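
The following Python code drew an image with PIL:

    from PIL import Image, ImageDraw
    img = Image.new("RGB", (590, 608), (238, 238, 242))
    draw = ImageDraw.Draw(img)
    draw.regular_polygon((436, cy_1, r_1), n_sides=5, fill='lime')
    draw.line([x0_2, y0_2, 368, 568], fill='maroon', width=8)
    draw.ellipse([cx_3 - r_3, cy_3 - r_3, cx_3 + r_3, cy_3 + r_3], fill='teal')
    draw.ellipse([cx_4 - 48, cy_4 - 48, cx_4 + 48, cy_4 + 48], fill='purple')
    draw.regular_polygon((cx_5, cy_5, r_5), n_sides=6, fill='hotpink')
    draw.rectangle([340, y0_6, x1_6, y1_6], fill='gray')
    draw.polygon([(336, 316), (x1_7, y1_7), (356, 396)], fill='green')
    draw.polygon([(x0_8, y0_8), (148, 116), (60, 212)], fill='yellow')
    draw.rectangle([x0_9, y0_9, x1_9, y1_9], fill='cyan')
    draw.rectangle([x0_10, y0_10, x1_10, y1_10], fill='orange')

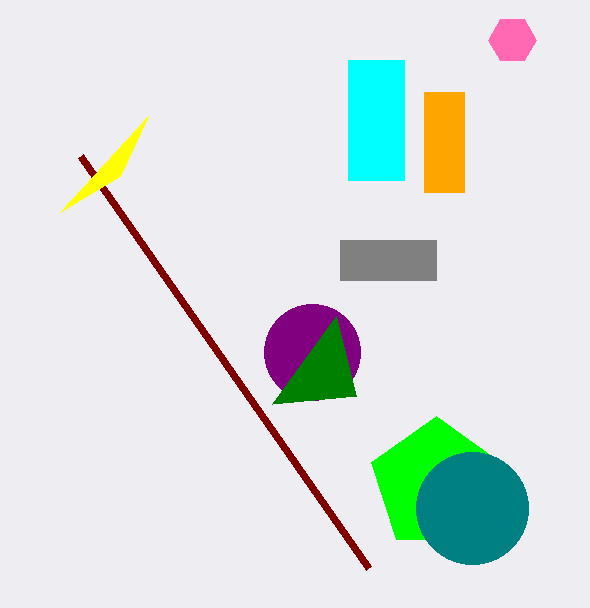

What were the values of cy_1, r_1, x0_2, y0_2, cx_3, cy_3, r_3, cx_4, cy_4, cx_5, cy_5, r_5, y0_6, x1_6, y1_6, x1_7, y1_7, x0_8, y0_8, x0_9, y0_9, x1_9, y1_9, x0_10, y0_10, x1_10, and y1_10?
cy_1 = 484
r_1 = 68
x0_2 = 80
y0_2 = 156
cx_3 = 472
cy_3 = 508
r_3 = 56
cx_4 = 312
cy_4 = 352
cx_5 = 512
cy_5 = 40
r_5 = 24
y0_6 = 240
x1_6 = 436
y1_6 = 280
x1_7 = 272
y1_7 = 404
x0_8 = 120
y0_8 = 176
x0_9 = 348
y0_9 = 60
x1_9 = 404
y1_9 = 180
x0_10 = 424
y0_10 = 92
x1_10 = 464
y1_10 = 192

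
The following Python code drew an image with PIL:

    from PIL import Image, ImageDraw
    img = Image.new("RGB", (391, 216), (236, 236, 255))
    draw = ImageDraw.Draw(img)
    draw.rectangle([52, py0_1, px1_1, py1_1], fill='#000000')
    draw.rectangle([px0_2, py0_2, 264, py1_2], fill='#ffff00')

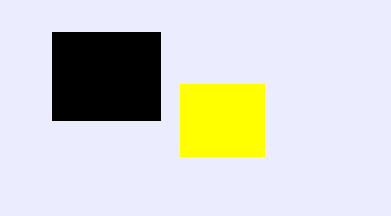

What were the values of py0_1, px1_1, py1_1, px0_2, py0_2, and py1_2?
py0_1 = 32, px1_1 = 160, py1_1 = 120, px0_2 = 180, py0_2 = 84, py1_2 = 156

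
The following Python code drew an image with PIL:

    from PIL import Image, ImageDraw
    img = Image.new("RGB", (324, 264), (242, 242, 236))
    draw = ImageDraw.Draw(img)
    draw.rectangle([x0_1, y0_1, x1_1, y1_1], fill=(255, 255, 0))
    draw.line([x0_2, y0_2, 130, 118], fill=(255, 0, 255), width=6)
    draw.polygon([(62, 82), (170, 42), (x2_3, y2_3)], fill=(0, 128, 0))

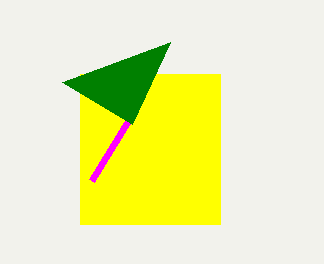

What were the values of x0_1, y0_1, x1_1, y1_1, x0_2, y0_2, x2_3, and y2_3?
x0_1 = 80
y0_1 = 74
x1_1 = 220
y1_1 = 224
x0_2 = 92
y0_2 = 180
x2_3 = 132
y2_3 = 124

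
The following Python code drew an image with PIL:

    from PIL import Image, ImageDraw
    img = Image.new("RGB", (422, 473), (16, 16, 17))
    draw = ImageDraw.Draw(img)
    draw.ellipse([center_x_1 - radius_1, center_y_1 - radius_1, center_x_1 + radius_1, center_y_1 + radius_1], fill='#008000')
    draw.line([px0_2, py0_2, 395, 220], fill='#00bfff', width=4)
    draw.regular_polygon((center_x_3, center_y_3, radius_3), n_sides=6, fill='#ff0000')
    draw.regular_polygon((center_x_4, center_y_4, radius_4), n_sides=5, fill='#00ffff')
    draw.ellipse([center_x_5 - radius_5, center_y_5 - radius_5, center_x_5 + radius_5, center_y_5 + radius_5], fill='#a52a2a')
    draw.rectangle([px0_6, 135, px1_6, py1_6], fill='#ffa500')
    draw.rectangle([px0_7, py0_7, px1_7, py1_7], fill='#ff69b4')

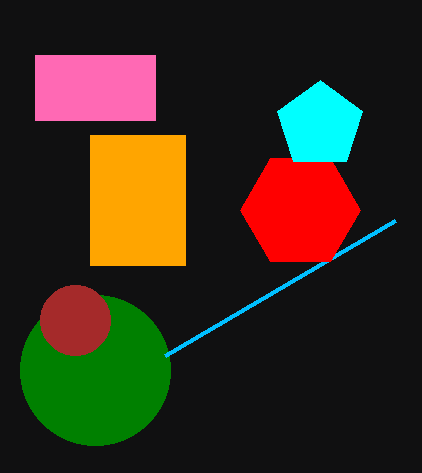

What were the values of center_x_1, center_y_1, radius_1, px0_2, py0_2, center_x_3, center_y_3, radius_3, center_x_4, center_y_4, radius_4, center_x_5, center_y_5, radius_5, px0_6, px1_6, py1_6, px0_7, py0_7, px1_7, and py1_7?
center_x_1 = 95, center_y_1 = 370, radius_1 = 75, px0_2 = 165, py0_2 = 355, center_x_3 = 300, center_y_3 = 210, radius_3 = 60, center_x_4 = 320, center_y_4 = 125, radius_4 = 45, center_x_5 = 75, center_y_5 = 320, radius_5 = 35, px0_6 = 90, px1_6 = 185, py1_6 = 265, px0_7 = 35, py0_7 = 55, px1_7 = 155, py1_7 = 120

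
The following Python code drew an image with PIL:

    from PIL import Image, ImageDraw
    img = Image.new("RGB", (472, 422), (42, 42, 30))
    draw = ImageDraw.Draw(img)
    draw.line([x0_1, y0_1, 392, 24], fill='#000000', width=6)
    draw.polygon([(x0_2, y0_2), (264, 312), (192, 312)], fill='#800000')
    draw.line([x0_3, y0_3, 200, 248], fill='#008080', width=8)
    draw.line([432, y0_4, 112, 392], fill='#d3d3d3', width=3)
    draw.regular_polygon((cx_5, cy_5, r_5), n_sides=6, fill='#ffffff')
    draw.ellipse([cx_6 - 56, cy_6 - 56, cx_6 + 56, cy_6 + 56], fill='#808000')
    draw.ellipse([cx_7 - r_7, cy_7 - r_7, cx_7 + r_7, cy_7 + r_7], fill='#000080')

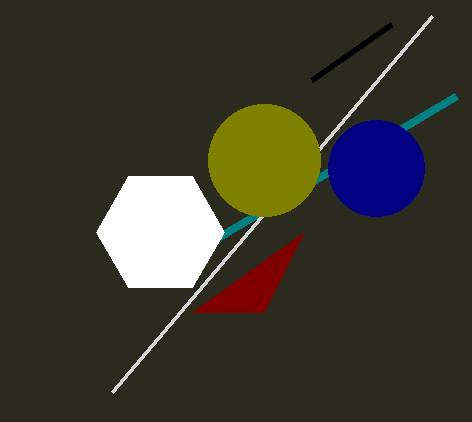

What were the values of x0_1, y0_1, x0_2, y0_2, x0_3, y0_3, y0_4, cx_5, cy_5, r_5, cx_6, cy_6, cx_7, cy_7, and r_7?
x0_1 = 312, y0_1 = 80, x0_2 = 304, y0_2 = 232, x0_3 = 456, y0_3 = 96, y0_4 = 16, cx_5 = 160, cy_5 = 232, r_5 = 64, cx_6 = 264, cy_6 = 160, cx_7 = 376, cy_7 = 168, r_7 = 48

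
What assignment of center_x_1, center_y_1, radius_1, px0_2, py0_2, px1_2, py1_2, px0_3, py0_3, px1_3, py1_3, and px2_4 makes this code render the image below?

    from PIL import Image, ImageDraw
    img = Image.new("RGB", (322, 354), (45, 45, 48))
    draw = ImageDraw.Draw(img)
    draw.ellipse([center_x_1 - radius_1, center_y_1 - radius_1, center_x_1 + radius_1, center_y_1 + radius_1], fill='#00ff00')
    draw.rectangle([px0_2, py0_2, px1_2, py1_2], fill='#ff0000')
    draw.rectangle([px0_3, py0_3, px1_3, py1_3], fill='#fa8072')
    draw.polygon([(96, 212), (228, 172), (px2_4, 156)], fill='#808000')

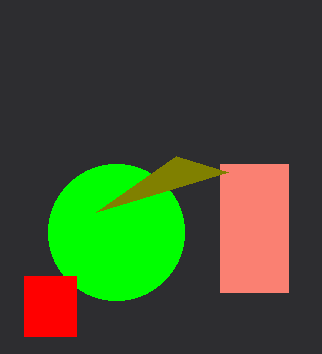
center_x_1 = 116, center_y_1 = 232, radius_1 = 68, px0_2 = 24, py0_2 = 276, px1_2 = 76, py1_2 = 336, px0_3 = 220, py0_3 = 164, px1_3 = 288, py1_3 = 292, px2_4 = 176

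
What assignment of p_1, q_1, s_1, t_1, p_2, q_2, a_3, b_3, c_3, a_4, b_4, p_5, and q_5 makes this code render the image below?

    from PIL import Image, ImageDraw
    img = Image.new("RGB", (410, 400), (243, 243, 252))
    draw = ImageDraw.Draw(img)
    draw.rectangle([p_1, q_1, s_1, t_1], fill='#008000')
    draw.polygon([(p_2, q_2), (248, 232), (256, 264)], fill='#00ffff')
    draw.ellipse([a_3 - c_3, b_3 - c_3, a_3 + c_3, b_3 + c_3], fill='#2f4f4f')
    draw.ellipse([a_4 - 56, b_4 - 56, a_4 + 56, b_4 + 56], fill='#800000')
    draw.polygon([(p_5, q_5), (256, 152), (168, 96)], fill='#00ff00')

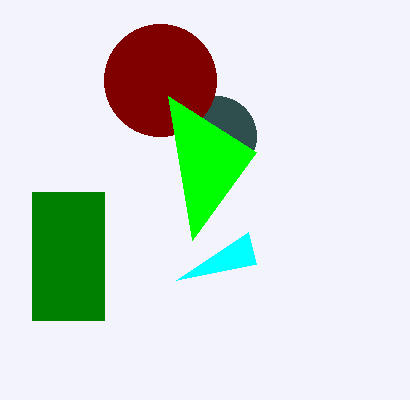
p_1 = 32; q_1 = 192; s_1 = 104; t_1 = 320; p_2 = 176; q_2 = 280; a_3 = 216; b_3 = 136; c_3 = 40; a_4 = 160; b_4 = 80; p_5 = 192; q_5 = 240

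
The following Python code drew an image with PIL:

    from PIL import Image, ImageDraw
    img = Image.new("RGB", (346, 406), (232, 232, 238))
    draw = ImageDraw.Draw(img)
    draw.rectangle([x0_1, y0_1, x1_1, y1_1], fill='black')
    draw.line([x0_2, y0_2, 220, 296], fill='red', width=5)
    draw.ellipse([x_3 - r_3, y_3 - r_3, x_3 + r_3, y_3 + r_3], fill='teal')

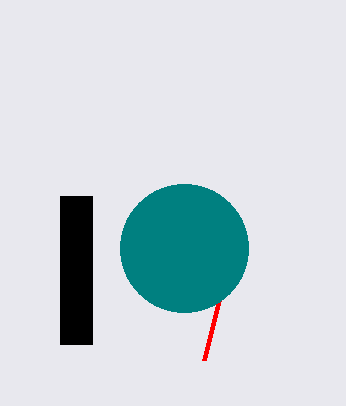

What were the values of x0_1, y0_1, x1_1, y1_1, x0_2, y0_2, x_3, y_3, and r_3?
x0_1 = 60; y0_1 = 196; x1_1 = 92; y1_1 = 344; x0_2 = 204; y0_2 = 360; x_3 = 184; y_3 = 248; r_3 = 64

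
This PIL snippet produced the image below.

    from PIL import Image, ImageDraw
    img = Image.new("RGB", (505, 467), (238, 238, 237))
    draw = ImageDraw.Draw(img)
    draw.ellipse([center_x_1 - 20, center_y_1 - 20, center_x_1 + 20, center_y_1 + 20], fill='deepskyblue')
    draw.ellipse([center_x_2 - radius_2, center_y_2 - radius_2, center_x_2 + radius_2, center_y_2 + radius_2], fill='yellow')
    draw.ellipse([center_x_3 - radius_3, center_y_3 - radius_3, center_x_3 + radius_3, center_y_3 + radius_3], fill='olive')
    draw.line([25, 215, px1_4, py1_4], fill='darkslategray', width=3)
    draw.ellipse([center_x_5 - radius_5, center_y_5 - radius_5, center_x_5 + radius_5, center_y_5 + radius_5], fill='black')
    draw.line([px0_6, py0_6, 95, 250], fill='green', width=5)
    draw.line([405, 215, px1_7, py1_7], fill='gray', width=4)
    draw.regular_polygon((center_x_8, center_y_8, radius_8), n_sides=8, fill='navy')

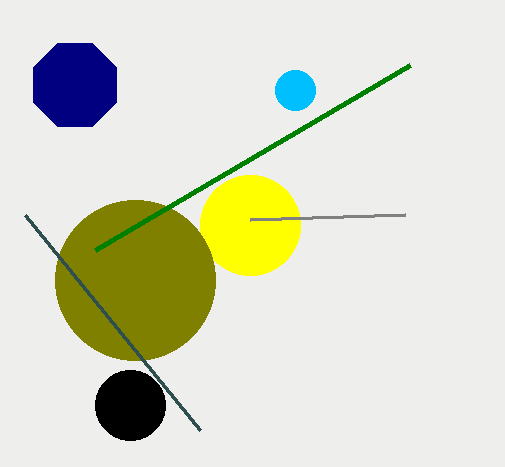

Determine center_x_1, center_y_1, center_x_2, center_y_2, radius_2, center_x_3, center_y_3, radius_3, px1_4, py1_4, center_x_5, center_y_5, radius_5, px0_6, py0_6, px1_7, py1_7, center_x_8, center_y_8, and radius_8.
center_x_1 = 295
center_y_1 = 90
center_x_2 = 250
center_y_2 = 225
radius_2 = 50
center_x_3 = 135
center_y_3 = 280
radius_3 = 80
px1_4 = 200
py1_4 = 430
center_x_5 = 130
center_y_5 = 405
radius_5 = 35
px0_6 = 410
py0_6 = 65
px1_7 = 250
py1_7 = 220
center_x_8 = 75
center_y_8 = 85
radius_8 = 45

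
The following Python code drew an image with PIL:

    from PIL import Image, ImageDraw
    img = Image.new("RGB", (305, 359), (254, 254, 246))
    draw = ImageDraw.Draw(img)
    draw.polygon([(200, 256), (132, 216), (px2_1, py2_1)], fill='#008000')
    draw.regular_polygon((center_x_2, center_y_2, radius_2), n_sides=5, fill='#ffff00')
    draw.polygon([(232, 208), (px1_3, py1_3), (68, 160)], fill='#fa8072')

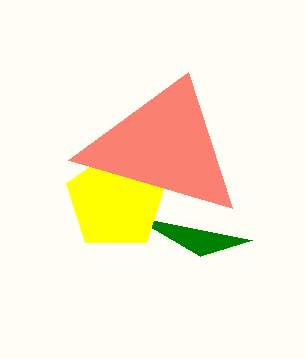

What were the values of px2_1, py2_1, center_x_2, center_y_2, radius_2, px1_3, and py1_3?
px2_1 = 252
py2_1 = 240
center_x_2 = 116
center_y_2 = 200
radius_2 = 52
px1_3 = 188
py1_3 = 72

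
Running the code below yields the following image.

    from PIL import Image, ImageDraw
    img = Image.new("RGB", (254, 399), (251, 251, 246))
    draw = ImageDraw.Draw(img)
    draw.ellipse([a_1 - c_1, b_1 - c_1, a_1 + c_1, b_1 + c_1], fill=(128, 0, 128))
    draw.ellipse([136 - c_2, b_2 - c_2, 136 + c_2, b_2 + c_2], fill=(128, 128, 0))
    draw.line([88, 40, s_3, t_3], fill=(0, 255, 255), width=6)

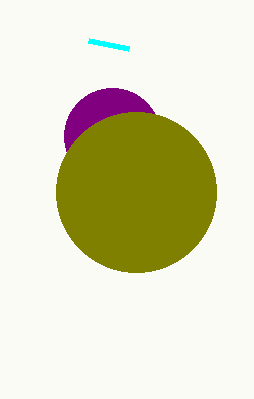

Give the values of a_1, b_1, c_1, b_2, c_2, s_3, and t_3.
a_1 = 112; b_1 = 136; c_1 = 48; b_2 = 192; c_2 = 80; s_3 = 128; t_3 = 48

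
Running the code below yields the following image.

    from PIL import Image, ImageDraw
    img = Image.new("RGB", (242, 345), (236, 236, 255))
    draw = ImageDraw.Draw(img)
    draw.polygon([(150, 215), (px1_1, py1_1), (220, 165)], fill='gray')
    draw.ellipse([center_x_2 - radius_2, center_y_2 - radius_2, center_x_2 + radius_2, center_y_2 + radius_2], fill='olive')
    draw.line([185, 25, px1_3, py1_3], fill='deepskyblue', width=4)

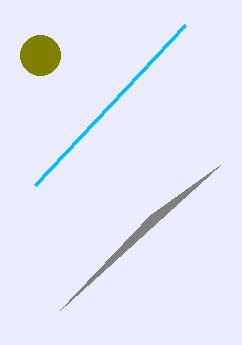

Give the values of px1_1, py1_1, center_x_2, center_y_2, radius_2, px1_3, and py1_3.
px1_1 = 60; py1_1 = 310; center_x_2 = 40; center_y_2 = 55; radius_2 = 20; px1_3 = 35; py1_3 = 185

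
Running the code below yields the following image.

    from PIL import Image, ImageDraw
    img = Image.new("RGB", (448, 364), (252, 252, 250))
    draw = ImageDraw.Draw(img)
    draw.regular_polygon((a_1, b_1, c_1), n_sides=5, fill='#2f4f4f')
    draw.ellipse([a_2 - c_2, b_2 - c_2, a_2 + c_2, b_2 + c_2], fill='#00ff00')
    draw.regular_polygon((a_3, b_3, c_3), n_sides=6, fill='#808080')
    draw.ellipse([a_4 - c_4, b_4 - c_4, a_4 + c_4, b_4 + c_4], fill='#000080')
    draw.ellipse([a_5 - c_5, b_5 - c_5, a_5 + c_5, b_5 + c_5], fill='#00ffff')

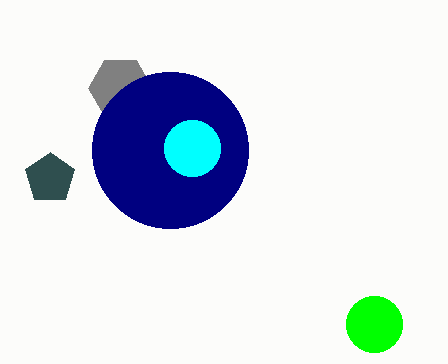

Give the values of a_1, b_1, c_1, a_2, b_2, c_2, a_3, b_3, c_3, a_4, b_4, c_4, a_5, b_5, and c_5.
a_1 = 50
b_1 = 178
c_1 = 26
a_2 = 374
b_2 = 324
c_2 = 28
a_3 = 120
b_3 = 88
c_3 = 32
a_4 = 170
b_4 = 150
c_4 = 78
a_5 = 192
b_5 = 148
c_5 = 28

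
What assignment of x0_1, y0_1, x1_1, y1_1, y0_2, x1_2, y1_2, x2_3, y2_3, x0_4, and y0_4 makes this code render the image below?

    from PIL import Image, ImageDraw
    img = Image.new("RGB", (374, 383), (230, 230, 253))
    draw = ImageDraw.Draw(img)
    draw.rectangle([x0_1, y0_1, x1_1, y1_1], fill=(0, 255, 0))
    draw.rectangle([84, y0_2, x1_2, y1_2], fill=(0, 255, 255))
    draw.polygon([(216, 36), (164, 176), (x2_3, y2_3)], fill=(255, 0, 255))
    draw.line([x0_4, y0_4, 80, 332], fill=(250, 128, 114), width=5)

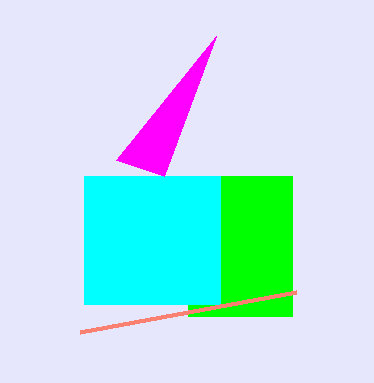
x0_1 = 188; y0_1 = 176; x1_1 = 292; y1_1 = 316; y0_2 = 176; x1_2 = 220; y1_2 = 304; x2_3 = 116; y2_3 = 160; x0_4 = 296; y0_4 = 292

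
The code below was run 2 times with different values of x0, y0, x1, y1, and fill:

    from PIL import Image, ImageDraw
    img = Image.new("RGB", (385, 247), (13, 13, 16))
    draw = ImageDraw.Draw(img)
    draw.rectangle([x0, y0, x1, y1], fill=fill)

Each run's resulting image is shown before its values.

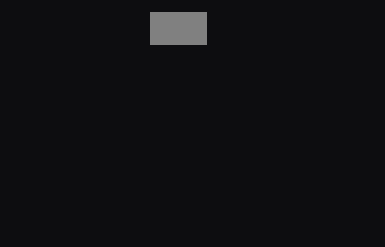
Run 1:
x0 = 150; y0 = 12; x1 = 206; y1 = 44; fill = 'gray'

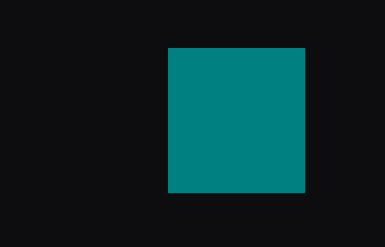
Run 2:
x0 = 168
y0 = 48
x1 = 304
y1 = 192
fill = 'teal'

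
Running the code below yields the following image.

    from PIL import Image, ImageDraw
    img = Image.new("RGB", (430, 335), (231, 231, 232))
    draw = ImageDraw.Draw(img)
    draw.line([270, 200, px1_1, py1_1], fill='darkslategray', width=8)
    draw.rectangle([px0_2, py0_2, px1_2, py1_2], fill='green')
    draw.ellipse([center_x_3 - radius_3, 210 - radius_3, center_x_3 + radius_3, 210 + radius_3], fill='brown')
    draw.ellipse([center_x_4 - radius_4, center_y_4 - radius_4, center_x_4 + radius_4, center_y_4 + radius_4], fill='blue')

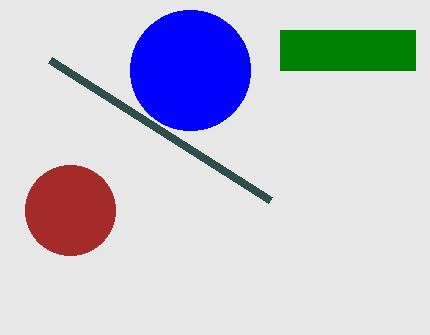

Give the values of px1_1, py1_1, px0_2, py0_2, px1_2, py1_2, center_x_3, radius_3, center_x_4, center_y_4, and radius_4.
px1_1 = 50; py1_1 = 60; px0_2 = 280; py0_2 = 30; px1_2 = 415; py1_2 = 70; center_x_3 = 70; radius_3 = 45; center_x_4 = 190; center_y_4 = 70; radius_4 = 60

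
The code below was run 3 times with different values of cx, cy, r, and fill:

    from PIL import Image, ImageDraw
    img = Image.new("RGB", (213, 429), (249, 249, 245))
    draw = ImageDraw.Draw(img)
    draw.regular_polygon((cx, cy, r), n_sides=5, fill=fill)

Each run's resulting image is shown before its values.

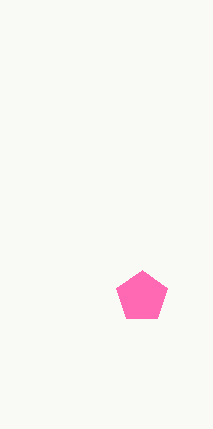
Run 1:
cx = 142
cy = 297
r = 27
fill = 'hotpink'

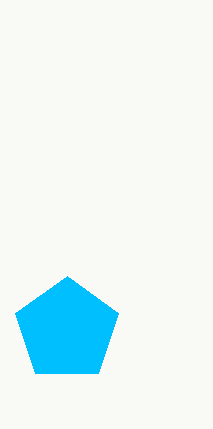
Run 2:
cx = 67; cy = 330; r = 54; fill = 'deepskyblue'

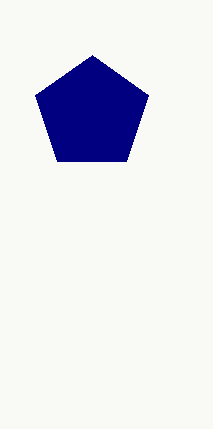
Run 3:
cx = 92; cy = 114; r = 59; fill = 'navy'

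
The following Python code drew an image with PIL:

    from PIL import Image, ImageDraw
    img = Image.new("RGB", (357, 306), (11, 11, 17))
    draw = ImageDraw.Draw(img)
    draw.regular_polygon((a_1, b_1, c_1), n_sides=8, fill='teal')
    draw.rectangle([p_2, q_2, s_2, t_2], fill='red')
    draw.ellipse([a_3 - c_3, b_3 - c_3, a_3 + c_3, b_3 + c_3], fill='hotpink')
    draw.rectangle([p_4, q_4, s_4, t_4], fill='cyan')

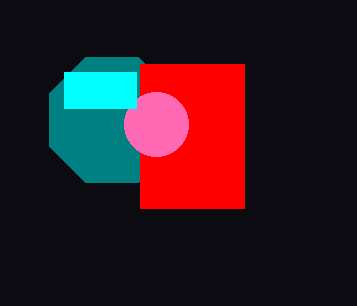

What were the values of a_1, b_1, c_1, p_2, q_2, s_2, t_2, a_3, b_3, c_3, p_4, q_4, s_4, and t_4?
a_1 = 112, b_1 = 120, c_1 = 68, p_2 = 140, q_2 = 64, s_2 = 244, t_2 = 208, a_3 = 156, b_3 = 124, c_3 = 32, p_4 = 64, q_4 = 72, s_4 = 136, t_4 = 108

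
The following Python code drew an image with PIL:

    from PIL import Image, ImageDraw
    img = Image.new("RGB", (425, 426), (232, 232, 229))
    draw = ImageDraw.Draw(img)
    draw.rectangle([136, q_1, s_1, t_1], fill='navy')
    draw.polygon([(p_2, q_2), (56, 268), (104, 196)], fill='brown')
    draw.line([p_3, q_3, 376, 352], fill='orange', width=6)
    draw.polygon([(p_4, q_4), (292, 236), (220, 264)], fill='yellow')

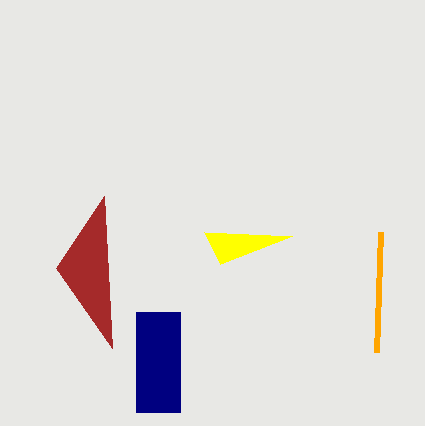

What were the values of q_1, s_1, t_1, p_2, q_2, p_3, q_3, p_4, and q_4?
q_1 = 312; s_1 = 180; t_1 = 412; p_2 = 112; q_2 = 348; p_3 = 380; q_3 = 232; p_4 = 204; q_4 = 232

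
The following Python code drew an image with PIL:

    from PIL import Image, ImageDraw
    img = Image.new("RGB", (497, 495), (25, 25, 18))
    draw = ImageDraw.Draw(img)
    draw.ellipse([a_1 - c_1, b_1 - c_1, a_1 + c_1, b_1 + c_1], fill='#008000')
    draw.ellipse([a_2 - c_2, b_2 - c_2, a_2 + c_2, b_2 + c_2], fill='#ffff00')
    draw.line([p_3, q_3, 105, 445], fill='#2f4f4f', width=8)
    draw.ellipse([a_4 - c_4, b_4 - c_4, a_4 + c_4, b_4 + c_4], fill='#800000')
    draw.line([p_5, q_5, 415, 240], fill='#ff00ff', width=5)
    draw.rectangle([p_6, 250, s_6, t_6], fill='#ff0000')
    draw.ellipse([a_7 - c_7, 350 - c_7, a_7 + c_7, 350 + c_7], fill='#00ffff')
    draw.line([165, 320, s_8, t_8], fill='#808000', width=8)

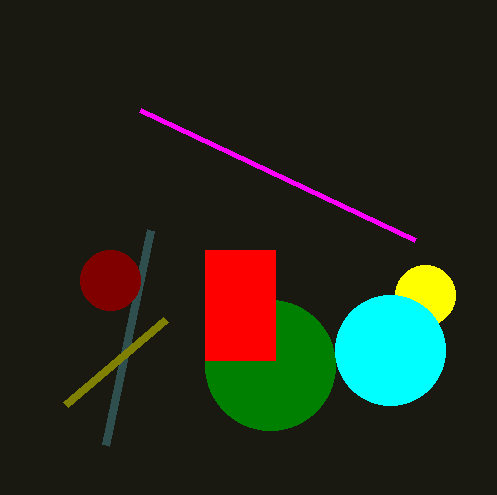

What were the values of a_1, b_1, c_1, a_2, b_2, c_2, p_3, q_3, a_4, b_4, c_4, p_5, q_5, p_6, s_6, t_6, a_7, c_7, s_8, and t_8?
a_1 = 270
b_1 = 365
c_1 = 65
a_2 = 425
b_2 = 295
c_2 = 30
p_3 = 150
q_3 = 230
a_4 = 110
b_4 = 280
c_4 = 30
p_5 = 140
q_5 = 110
p_6 = 205
s_6 = 275
t_6 = 360
a_7 = 390
c_7 = 55
s_8 = 65
t_8 = 405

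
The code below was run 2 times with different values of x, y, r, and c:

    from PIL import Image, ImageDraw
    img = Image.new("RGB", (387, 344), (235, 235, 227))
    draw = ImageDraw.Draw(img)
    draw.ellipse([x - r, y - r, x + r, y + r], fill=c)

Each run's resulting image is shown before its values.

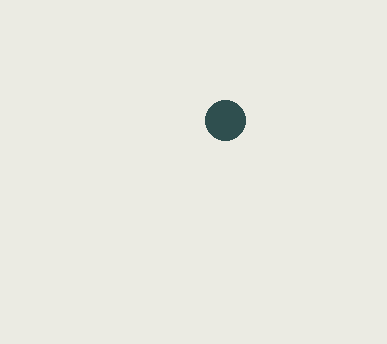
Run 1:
x = 225, y = 120, r = 20, c = 'darkslategray'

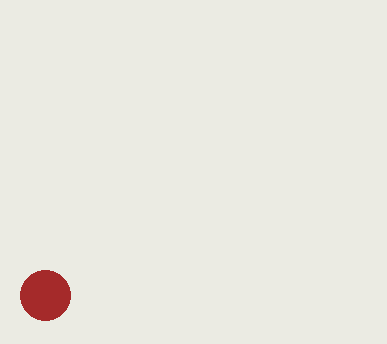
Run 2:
x = 45; y = 295; r = 25; c = 'brown'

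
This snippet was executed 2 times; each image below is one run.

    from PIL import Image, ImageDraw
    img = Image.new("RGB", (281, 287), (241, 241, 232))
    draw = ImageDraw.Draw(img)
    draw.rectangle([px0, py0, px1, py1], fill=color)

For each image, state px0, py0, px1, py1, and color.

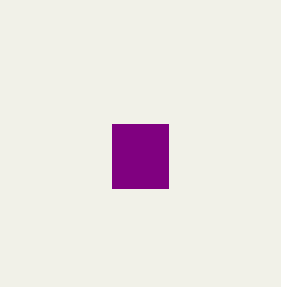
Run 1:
px0 = 112
py0 = 124
px1 = 168
py1 = 188
color = 'purple'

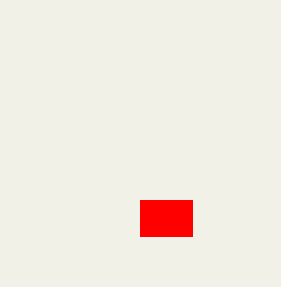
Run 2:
px0 = 140; py0 = 200; px1 = 192; py1 = 236; color = 'red'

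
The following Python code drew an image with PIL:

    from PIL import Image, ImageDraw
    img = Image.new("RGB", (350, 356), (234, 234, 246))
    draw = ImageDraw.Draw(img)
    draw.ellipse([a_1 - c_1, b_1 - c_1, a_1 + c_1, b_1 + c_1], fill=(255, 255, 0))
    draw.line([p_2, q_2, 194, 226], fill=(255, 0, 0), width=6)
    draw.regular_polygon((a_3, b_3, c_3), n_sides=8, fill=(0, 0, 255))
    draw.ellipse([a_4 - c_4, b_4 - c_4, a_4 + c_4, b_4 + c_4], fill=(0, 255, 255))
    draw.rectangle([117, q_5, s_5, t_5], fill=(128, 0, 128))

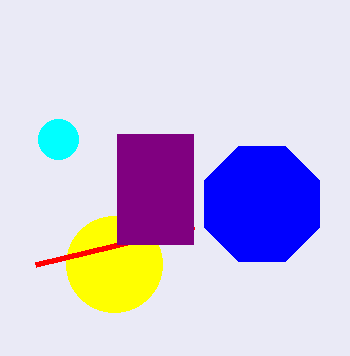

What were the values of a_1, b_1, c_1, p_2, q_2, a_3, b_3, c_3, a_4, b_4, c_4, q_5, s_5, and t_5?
a_1 = 114
b_1 = 264
c_1 = 48
p_2 = 36
q_2 = 264
a_3 = 262
b_3 = 204
c_3 = 62
a_4 = 58
b_4 = 139
c_4 = 20
q_5 = 134
s_5 = 193
t_5 = 244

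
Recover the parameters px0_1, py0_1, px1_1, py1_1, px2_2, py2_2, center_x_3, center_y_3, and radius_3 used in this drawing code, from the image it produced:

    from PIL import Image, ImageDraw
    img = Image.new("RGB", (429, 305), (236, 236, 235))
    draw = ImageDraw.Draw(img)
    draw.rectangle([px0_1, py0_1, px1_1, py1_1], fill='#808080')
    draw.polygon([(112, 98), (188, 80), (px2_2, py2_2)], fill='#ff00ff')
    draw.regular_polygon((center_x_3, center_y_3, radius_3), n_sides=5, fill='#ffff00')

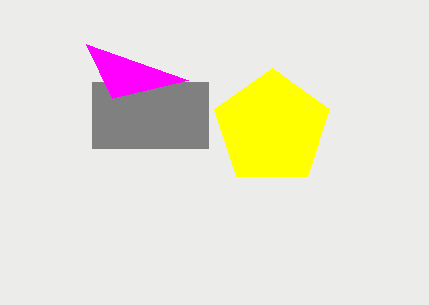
px0_1 = 92; py0_1 = 82; px1_1 = 208; py1_1 = 148; px2_2 = 86; py2_2 = 44; center_x_3 = 272; center_y_3 = 128; radius_3 = 60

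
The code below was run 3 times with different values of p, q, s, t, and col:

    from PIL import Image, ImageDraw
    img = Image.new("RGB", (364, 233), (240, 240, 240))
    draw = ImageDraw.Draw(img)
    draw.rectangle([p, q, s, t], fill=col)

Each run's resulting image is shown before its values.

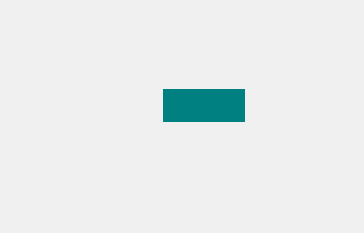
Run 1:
p = 163; q = 89; s = 244; t = 121; col = 'teal'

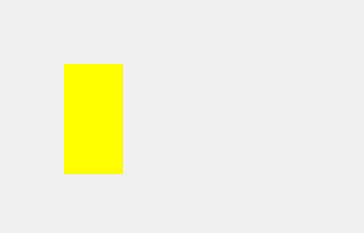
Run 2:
p = 64; q = 64; s = 122; t = 173; col = 'yellow'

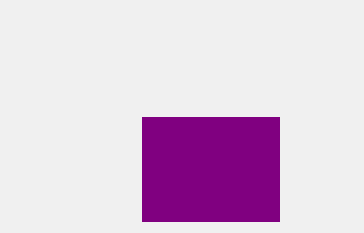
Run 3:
p = 142
q = 117
s = 279
t = 221
col = 'purple'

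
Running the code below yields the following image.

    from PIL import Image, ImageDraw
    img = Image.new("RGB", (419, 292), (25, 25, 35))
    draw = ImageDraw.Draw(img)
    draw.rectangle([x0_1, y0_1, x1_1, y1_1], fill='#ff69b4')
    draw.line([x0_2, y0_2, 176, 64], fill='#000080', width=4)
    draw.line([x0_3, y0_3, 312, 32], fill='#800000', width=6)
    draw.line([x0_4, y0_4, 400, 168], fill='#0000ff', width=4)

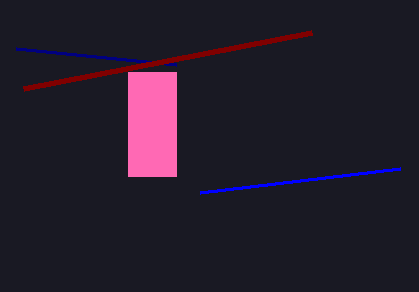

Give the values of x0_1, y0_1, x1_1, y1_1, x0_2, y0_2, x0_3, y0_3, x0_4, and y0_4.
x0_1 = 128; y0_1 = 72; x1_1 = 176; y1_1 = 176; x0_2 = 16; y0_2 = 48; x0_3 = 24; y0_3 = 88; x0_4 = 200; y0_4 = 192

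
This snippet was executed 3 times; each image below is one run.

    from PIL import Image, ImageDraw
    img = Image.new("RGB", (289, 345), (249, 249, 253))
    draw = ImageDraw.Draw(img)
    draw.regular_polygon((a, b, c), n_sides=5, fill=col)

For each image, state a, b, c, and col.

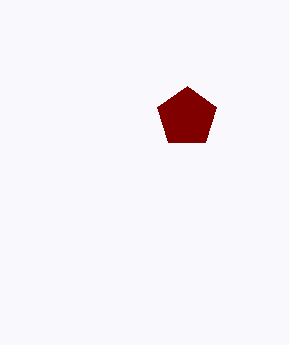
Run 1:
a = 187, b = 117, c = 31, col = 'maroon'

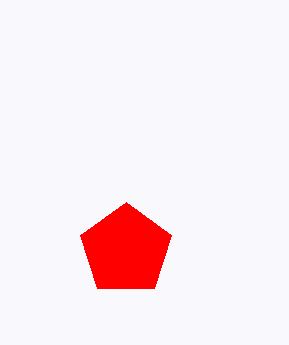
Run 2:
a = 126, b = 250, c = 48, col = 'red'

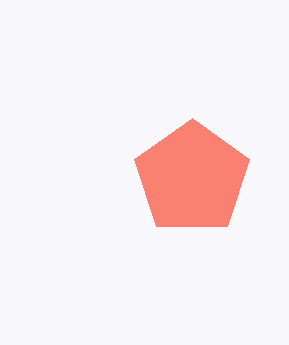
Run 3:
a = 192, b = 178, c = 60, col = 'salmon'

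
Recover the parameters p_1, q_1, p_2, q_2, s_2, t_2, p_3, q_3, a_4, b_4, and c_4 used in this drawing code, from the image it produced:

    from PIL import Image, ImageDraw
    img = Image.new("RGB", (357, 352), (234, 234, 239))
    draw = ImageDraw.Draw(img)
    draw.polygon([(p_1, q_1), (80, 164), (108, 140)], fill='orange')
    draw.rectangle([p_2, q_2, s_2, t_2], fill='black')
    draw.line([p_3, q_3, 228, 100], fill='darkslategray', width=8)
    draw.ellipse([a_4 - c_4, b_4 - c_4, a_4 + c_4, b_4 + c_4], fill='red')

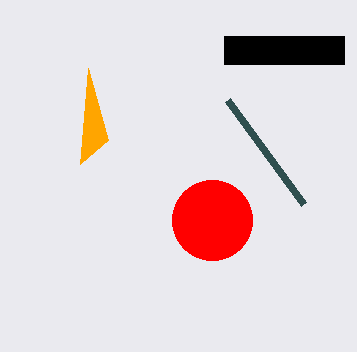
p_1 = 88
q_1 = 68
p_2 = 224
q_2 = 36
s_2 = 344
t_2 = 64
p_3 = 304
q_3 = 204
a_4 = 212
b_4 = 220
c_4 = 40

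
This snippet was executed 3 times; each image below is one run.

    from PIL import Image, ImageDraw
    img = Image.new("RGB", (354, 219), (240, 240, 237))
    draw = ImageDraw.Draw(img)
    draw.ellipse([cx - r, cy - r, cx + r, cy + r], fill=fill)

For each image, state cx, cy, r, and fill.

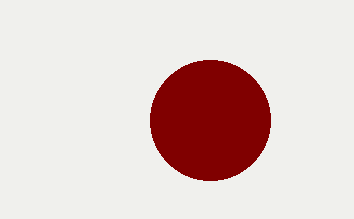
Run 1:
cx = 210
cy = 120
r = 60
fill = 'maroon'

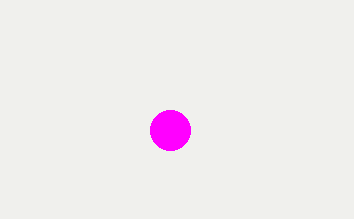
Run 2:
cx = 170, cy = 130, r = 20, fill = 'magenta'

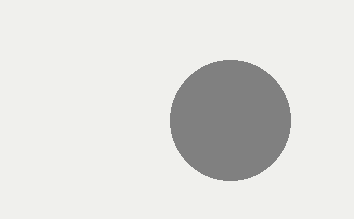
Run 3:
cx = 230, cy = 120, r = 60, fill = 'gray'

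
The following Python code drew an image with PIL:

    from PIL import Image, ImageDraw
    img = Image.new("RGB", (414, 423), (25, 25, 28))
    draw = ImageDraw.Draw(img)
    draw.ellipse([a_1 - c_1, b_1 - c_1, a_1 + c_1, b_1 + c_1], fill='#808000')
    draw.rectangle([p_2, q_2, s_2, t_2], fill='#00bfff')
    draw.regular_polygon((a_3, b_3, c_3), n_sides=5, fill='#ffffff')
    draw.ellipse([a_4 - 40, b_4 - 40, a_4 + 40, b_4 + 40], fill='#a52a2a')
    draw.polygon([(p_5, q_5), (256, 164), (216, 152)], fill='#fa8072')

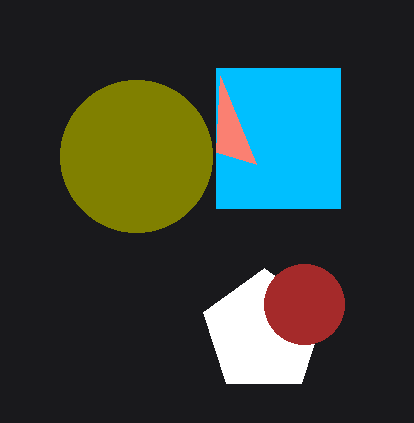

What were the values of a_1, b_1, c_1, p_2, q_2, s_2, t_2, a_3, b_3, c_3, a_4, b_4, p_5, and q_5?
a_1 = 136; b_1 = 156; c_1 = 76; p_2 = 216; q_2 = 68; s_2 = 340; t_2 = 208; a_3 = 264; b_3 = 332; c_3 = 64; a_4 = 304; b_4 = 304; p_5 = 220; q_5 = 76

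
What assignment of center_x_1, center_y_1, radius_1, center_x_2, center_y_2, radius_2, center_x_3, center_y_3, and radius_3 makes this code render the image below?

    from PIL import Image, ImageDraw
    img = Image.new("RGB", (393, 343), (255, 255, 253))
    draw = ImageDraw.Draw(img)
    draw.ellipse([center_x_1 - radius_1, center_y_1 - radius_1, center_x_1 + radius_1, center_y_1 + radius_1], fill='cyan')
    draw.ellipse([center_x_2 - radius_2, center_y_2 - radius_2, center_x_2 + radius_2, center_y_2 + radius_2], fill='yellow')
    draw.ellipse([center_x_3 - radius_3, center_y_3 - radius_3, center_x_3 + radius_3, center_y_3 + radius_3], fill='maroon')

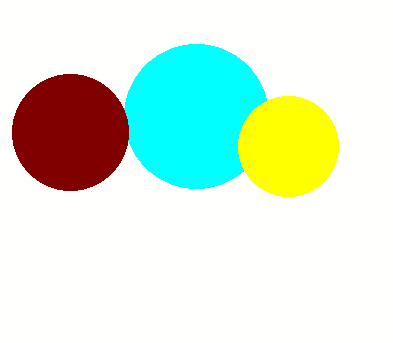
center_x_1 = 196, center_y_1 = 116, radius_1 = 72, center_x_2 = 288, center_y_2 = 146, radius_2 = 50, center_x_3 = 70, center_y_3 = 132, radius_3 = 58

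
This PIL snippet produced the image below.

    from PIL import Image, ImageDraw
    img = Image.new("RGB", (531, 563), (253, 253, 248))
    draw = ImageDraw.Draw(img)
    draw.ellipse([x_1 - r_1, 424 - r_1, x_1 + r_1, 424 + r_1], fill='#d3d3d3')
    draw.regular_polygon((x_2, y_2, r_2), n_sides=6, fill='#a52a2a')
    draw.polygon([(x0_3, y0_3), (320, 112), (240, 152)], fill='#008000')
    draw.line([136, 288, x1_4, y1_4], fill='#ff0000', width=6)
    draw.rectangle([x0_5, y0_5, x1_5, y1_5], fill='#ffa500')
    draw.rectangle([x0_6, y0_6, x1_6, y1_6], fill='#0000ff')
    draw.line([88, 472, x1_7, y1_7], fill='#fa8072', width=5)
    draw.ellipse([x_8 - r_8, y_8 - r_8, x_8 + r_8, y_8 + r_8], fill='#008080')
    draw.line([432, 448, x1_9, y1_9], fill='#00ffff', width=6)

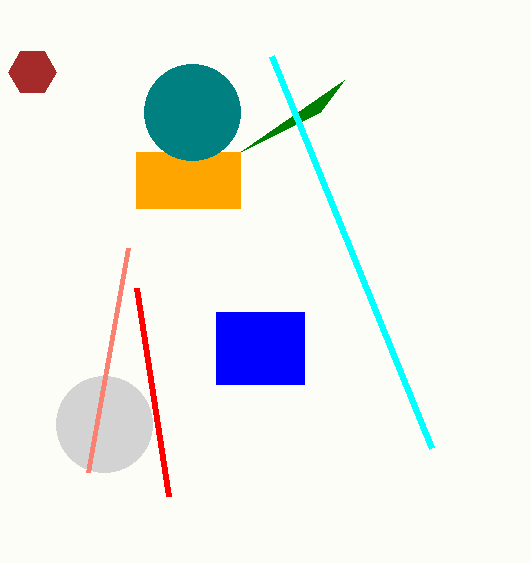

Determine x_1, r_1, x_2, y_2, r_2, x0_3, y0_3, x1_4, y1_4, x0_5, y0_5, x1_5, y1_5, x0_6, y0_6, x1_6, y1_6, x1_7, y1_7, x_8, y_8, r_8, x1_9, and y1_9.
x_1 = 104
r_1 = 48
x_2 = 32
y_2 = 72
r_2 = 24
x0_3 = 344
y0_3 = 80
x1_4 = 168
y1_4 = 496
x0_5 = 136
y0_5 = 152
x1_5 = 240
y1_5 = 208
x0_6 = 216
y0_6 = 312
x1_6 = 304
y1_6 = 384
x1_7 = 128
y1_7 = 248
x_8 = 192
y_8 = 112
r_8 = 48
x1_9 = 272
y1_9 = 56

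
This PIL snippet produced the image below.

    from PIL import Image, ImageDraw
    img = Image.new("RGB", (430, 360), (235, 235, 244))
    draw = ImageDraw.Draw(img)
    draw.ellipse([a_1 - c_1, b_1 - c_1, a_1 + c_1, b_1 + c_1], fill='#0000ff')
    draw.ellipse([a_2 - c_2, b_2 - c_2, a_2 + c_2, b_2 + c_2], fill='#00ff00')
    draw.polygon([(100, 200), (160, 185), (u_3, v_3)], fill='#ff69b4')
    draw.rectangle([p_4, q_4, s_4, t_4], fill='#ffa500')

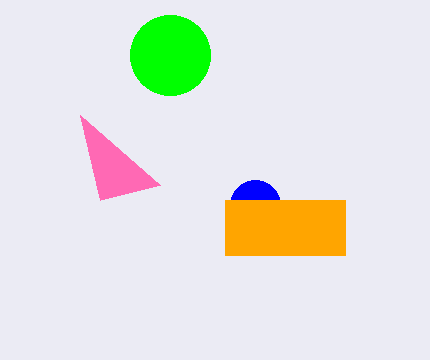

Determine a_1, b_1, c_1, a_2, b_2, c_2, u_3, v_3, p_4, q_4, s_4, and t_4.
a_1 = 255, b_1 = 205, c_1 = 25, a_2 = 170, b_2 = 55, c_2 = 40, u_3 = 80, v_3 = 115, p_4 = 225, q_4 = 200, s_4 = 345, t_4 = 255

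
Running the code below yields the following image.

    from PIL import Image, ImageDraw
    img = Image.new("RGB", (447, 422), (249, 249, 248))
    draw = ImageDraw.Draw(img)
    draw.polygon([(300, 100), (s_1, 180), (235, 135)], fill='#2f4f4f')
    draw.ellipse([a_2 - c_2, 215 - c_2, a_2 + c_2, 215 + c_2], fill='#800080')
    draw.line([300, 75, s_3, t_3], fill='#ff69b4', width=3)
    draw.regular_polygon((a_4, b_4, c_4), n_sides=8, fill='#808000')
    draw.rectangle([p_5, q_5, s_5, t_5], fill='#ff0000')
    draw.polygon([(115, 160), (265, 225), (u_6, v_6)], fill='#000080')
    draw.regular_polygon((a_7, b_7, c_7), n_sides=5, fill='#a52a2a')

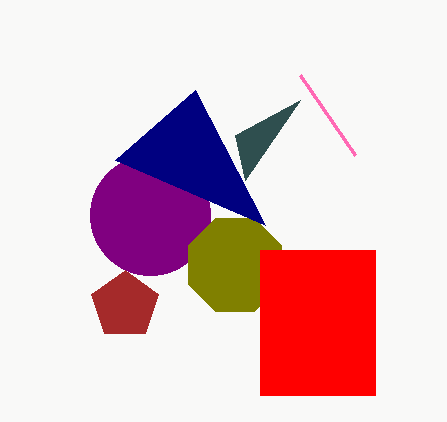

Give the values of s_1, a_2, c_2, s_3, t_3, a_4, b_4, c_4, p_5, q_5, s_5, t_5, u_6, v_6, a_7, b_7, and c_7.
s_1 = 245
a_2 = 150
c_2 = 60
s_3 = 355
t_3 = 155
a_4 = 235
b_4 = 265
c_4 = 50
p_5 = 260
q_5 = 250
s_5 = 375
t_5 = 395
u_6 = 195
v_6 = 90
a_7 = 125
b_7 = 305
c_7 = 35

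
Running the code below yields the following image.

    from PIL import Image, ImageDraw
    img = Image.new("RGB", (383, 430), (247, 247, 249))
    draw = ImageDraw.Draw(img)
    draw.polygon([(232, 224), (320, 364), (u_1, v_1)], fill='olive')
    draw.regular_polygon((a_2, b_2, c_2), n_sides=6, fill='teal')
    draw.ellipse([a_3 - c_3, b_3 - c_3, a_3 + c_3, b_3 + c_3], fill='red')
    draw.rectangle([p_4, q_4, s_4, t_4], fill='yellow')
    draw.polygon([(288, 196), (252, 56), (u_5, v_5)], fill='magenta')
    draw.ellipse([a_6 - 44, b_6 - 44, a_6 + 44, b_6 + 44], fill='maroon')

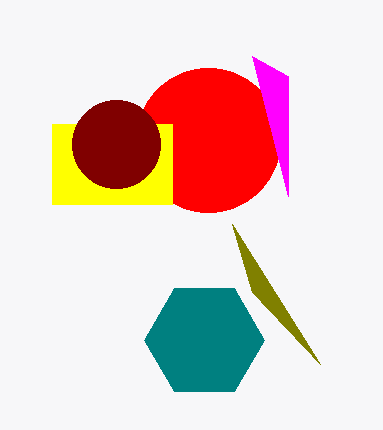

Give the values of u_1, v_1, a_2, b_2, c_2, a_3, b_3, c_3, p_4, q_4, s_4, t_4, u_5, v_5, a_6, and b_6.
u_1 = 252
v_1 = 292
a_2 = 204
b_2 = 340
c_2 = 60
a_3 = 208
b_3 = 140
c_3 = 72
p_4 = 52
q_4 = 124
s_4 = 172
t_4 = 204
u_5 = 288
v_5 = 76
a_6 = 116
b_6 = 144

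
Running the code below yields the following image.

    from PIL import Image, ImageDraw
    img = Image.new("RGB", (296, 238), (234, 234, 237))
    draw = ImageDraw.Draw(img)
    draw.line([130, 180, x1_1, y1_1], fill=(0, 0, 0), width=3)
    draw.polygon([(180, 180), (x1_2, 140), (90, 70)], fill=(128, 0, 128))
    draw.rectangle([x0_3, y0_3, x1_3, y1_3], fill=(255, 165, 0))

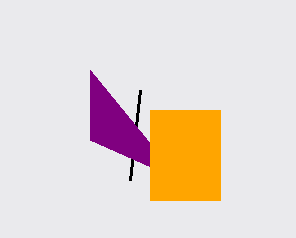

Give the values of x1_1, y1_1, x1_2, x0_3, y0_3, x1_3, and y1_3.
x1_1 = 140, y1_1 = 90, x1_2 = 90, x0_3 = 150, y0_3 = 110, x1_3 = 220, y1_3 = 200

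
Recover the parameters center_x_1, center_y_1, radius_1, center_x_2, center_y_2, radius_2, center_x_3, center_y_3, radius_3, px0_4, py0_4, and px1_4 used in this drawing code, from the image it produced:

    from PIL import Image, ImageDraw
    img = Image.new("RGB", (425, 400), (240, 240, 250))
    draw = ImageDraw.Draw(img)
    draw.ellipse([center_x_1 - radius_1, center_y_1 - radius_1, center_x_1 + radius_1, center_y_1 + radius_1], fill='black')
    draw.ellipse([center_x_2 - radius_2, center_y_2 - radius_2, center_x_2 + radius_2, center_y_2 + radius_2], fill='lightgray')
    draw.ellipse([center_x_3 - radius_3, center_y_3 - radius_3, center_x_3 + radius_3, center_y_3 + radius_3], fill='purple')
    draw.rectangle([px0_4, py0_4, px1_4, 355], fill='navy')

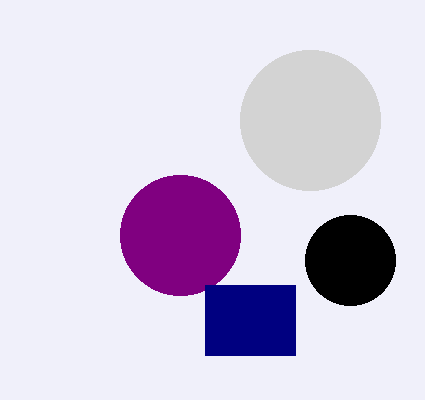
center_x_1 = 350; center_y_1 = 260; radius_1 = 45; center_x_2 = 310; center_y_2 = 120; radius_2 = 70; center_x_3 = 180; center_y_3 = 235; radius_3 = 60; px0_4 = 205; py0_4 = 285; px1_4 = 295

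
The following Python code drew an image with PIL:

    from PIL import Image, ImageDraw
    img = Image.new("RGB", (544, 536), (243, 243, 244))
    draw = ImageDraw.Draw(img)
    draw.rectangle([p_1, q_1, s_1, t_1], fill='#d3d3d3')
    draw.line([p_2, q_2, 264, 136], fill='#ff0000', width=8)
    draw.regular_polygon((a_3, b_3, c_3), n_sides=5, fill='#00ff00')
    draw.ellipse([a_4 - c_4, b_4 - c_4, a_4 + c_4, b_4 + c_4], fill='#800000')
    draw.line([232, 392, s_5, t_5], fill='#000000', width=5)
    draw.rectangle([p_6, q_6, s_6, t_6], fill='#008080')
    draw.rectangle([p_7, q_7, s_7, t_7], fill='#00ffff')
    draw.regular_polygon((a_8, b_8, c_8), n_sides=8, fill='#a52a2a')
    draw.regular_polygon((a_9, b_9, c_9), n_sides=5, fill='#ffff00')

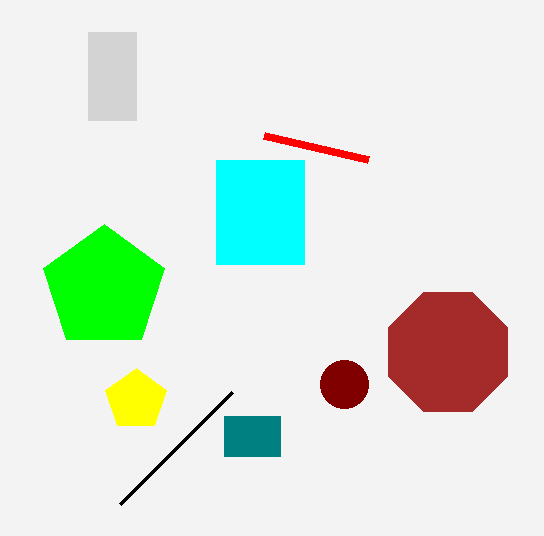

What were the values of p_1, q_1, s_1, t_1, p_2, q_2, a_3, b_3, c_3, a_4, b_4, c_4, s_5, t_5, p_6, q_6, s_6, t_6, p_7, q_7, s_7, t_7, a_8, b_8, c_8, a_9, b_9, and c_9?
p_1 = 88; q_1 = 32; s_1 = 136; t_1 = 120; p_2 = 368; q_2 = 160; a_3 = 104; b_3 = 288; c_3 = 64; a_4 = 344; b_4 = 384; c_4 = 24; s_5 = 120; t_5 = 504; p_6 = 224; q_6 = 416; s_6 = 280; t_6 = 456; p_7 = 216; q_7 = 160; s_7 = 304; t_7 = 264; a_8 = 448; b_8 = 352; c_8 = 64; a_9 = 136; b_9 = 400; c_9 = 32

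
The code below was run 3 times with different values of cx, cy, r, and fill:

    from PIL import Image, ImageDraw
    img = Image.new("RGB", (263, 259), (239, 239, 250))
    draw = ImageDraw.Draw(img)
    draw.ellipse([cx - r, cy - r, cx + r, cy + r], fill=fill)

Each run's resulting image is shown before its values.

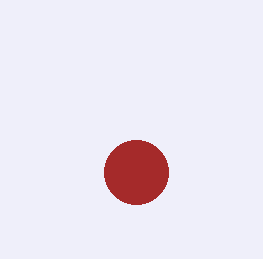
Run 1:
cx = 136, cy = 172, r = 32, fill = 'brown'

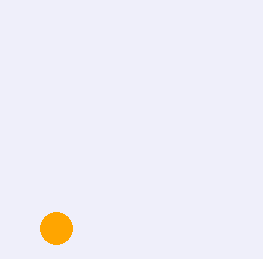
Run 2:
cx = 56
cy = 228
r = 16
fill = 'orange'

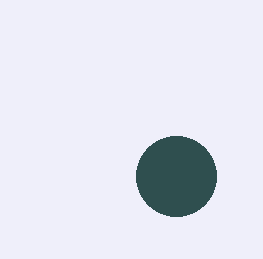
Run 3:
cx = 176
cy = 176
r = 40
fill = 'darkslategray'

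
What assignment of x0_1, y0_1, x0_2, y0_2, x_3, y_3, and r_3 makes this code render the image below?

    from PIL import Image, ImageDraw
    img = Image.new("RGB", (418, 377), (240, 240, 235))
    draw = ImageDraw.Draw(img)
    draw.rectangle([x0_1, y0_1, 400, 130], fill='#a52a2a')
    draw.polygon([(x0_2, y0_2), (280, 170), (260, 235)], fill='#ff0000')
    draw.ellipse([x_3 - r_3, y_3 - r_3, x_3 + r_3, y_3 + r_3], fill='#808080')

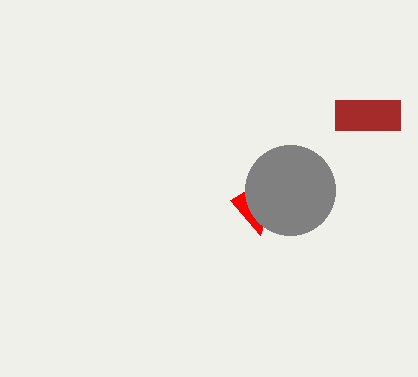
x0_1 = 335
y0_1 = 100
x0_2 = 230
y0_2 = 200
x_3 = 290
y_3 = 190
r_3 = 45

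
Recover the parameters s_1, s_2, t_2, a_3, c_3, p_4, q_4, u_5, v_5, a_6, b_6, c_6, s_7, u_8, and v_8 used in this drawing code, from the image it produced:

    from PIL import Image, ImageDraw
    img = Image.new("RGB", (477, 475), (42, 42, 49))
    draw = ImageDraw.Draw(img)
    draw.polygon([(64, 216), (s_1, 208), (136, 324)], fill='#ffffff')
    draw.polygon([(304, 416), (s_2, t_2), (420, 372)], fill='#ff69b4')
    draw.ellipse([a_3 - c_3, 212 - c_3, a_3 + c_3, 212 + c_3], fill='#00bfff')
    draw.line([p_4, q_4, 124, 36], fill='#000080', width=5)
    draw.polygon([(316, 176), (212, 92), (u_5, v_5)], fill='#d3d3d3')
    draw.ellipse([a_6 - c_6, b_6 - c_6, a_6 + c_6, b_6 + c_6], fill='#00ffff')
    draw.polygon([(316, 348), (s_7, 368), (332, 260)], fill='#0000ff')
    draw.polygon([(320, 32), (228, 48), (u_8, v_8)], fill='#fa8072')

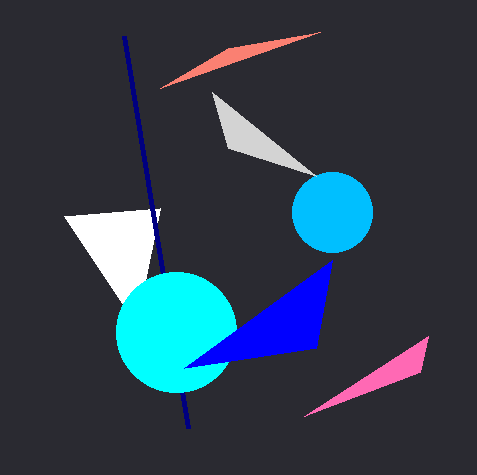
s_1 = 160, s_2 = 428, t_2 = 336, a_3 = 332, c_3 = 40, p_4 = 188, q_4 = 428, u_5 = 228, v_5 = 148, a_6 = 176, b_6 = 332, c_6 = 60, s_7 = 184, u_8 = 160, v_8 = 88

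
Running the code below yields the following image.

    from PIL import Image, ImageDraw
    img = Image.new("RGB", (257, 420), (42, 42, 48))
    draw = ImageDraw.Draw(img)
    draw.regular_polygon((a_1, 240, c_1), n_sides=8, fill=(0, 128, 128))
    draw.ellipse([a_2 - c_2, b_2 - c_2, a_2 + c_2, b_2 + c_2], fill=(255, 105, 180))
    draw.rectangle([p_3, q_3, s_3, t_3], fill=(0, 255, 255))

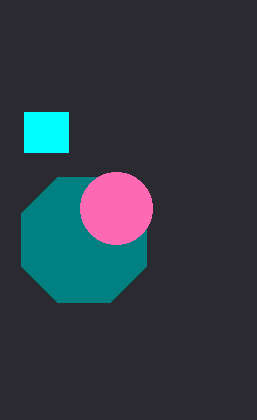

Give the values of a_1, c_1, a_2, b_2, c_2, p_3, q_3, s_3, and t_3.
a_1 = 84
c_1 = 68
a_2 = 116
b_2 = 208
c_2 = 36
p_3 = 24
q_3 = 112
s_3 = 68
t_3 = 152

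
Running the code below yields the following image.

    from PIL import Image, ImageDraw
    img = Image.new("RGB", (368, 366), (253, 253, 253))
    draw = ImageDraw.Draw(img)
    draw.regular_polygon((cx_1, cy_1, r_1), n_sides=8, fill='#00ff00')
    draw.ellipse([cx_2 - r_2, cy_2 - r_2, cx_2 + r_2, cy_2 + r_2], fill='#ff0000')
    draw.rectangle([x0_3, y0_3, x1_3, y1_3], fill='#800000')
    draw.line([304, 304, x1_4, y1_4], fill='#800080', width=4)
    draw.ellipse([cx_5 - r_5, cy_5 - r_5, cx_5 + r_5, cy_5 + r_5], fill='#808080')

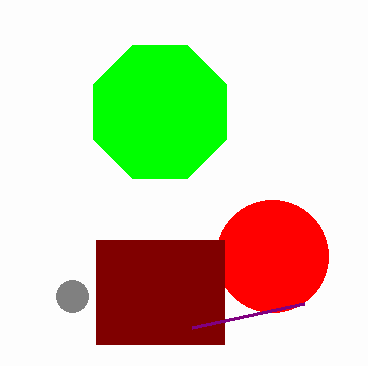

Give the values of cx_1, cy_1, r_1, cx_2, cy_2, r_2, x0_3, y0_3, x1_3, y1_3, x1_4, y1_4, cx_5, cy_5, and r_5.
cx_1 = 160, cy_1 = 112, r_1 = 72, cx_2 = 272, cy_2 = 256, r_2 = 56, x0_3 = 96, y0_3 = 240, x1_3 = 224, y1_3 = 344, x1_4 = 192, y1_4 = 328, cx_5 = 72, cy_5 = 296, r_5 = 16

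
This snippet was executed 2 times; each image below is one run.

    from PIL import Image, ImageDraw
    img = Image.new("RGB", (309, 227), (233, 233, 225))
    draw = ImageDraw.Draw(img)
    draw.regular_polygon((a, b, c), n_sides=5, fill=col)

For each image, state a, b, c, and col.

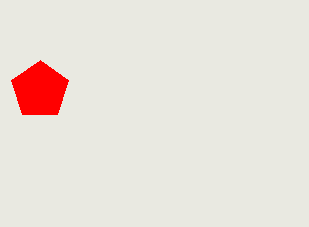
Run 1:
a = 40; b = 90; c = 30; col = 'red'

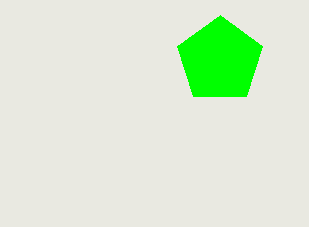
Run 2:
a = 220
b = 60
c = 45
col = 'lime'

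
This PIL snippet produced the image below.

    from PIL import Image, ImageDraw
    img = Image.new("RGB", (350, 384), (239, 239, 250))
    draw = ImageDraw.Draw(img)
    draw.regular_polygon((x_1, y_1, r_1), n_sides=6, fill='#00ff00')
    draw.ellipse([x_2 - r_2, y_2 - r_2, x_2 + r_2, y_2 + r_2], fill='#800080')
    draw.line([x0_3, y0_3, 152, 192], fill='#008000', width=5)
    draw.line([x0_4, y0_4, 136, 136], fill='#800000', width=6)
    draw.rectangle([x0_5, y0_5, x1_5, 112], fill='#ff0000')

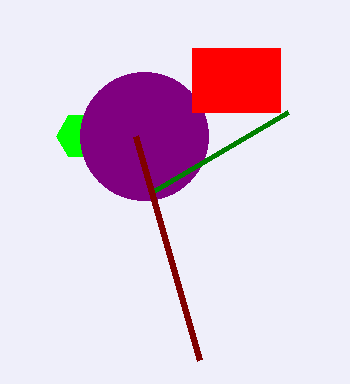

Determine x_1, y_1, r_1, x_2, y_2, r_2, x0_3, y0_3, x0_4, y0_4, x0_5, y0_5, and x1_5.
x_1 = 80
y_1 = 136
r_1 = 24
x_2 = 144
y_2 = 136
r_2 = 64
x0_3 = 288
y0_3 = 112
x0_4 = 200
y0_4 = 360
x0_5 = 192
y0_5 = 48
x1_5 = 280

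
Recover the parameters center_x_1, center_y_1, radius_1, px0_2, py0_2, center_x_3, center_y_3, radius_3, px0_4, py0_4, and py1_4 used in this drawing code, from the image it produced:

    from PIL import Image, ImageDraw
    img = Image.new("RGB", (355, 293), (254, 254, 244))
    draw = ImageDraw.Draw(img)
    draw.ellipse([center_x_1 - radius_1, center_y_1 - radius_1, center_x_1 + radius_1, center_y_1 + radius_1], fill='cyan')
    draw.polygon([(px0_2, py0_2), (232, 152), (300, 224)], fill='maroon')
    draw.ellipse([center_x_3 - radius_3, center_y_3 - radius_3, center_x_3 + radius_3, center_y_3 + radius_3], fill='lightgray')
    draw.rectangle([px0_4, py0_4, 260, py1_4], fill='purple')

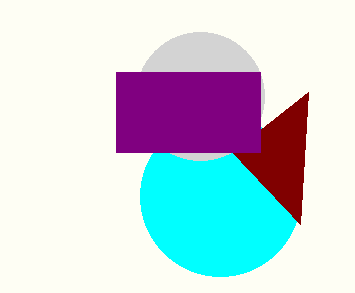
center_x_1 = 220; center_y_1 = 196; radius_1 = 80; px0_2 = 308; py0_2 = 92; center_x_3 = 200; center_y_3 = 96; radius_3 = 64; px0_4 = 116; py0_4 = 72; py1_4 = 152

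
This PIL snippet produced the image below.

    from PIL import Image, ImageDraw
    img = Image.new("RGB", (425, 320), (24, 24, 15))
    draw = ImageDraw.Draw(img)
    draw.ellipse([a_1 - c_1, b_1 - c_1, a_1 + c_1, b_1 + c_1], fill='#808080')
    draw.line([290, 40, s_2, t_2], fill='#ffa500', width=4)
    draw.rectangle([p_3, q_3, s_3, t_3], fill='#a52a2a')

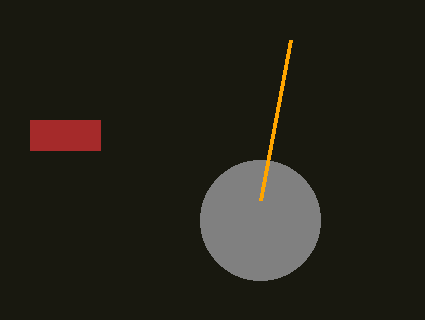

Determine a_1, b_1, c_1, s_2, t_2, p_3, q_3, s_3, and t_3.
a_1 = 260
b_1 = 220
c_1 = 60
s_2 = 260
t_2 = 200
p_3 = 30
q_3 = 120
s_3 = 100
t_3 = 150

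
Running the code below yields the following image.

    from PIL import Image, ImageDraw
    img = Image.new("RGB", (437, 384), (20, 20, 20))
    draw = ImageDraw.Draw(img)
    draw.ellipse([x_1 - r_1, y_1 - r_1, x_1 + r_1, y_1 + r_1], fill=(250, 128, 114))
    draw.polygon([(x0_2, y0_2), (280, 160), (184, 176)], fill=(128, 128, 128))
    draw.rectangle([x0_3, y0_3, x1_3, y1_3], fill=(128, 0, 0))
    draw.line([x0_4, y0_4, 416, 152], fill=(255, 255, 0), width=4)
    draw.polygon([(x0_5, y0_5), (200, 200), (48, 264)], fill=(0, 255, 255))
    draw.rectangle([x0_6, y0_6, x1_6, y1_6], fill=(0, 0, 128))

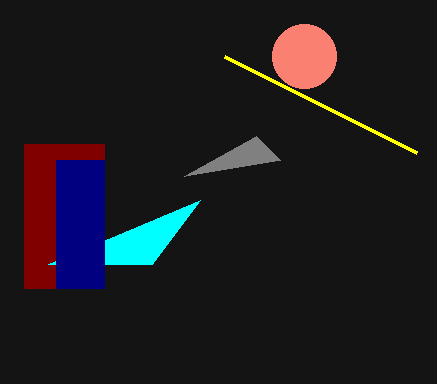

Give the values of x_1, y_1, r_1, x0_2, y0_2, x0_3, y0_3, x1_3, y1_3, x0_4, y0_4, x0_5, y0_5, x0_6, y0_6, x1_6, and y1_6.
x_1 = 304
y_1 = 56
r_1 = 32
x0_2 = 256
y0_2 = 136
x0_3 = 24
y0_3 = 144
x1_3 = 104
y1_3 = 288
x0_4 = 224
y0_4 = 56
x0_5 = 152
y0_5 = 264
x0_6 = 56
y0_6 = 160
x1_6 = 104
y1_6 = 288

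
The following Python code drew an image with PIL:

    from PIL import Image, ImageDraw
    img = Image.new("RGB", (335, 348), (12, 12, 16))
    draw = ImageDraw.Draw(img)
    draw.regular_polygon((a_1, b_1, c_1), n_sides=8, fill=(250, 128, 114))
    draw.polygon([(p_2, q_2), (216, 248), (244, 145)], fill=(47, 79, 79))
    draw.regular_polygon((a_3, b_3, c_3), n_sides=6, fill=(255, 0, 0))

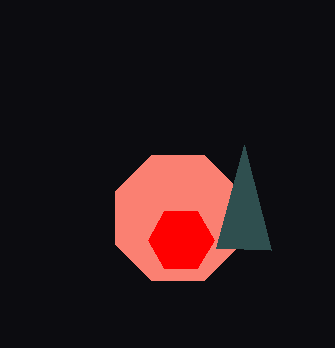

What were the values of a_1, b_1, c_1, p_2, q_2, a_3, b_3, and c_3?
a_1 = 178, b_1 = 218, c_1 = 68, p_2 = 271, q_2 = 250, a_3 = 181, b_3 = 240, c_3 = 33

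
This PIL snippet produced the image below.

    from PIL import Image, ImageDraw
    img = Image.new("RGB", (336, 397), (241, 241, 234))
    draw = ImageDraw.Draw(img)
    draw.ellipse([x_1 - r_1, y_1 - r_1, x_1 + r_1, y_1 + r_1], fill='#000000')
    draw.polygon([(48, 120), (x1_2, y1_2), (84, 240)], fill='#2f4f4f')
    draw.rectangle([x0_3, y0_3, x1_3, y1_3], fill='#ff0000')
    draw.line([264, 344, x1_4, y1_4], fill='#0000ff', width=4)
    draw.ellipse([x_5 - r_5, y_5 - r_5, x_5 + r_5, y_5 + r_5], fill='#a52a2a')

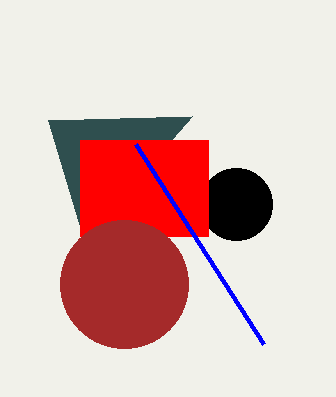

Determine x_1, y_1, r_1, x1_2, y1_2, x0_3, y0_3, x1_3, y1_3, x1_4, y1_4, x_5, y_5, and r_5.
x_1 = 236, y_1 = 204, r_1 = 36, x1_2 = 192, y1_2 = 116, x0_3 = 80, y0_3 = 140, x1_3 = 208, y1_3 = 236, x1_4 = 136, y1_4 = 144, x_5 = 124, y_5 = 284, r_5 = 64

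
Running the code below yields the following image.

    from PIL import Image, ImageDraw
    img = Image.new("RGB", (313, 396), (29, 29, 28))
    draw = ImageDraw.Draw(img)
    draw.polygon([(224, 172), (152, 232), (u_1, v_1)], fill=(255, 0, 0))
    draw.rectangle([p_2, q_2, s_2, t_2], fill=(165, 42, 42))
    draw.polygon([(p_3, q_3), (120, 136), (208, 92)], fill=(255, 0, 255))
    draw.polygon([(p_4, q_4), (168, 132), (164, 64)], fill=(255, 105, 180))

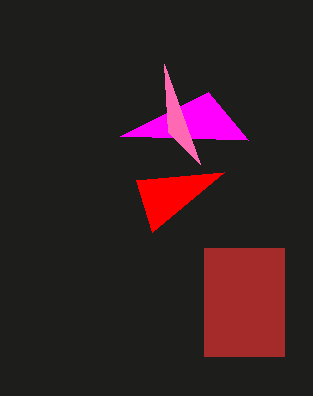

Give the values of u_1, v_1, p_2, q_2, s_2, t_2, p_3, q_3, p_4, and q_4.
u_1 = 136; v_1 = 180; p_2 = 204; q_2 = 248; s_2 = 284; t_2 = 356; p_3 = 248; q_3 = 140; p_4 = 200; q_4 = 164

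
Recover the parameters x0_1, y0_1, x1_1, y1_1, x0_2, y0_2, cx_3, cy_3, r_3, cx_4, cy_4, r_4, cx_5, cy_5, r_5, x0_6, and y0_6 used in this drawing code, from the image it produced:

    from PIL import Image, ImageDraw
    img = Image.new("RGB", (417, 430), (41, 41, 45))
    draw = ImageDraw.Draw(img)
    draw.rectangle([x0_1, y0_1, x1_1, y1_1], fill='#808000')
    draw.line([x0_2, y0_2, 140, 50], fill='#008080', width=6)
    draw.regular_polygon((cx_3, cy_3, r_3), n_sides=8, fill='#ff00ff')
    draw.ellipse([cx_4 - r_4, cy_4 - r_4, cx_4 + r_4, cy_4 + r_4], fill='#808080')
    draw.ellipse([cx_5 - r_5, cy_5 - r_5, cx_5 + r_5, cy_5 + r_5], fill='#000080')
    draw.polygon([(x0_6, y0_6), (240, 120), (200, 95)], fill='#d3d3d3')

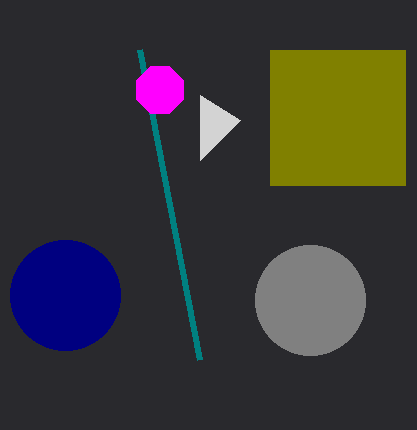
x0_1 = 270, y0_1 = 50, x1_1 = 405, y1_1 = 185, x0_2 = 200, y0_2 = 360, cx_3 = 160, cy_3 = 90, r_3 = 25, cx_4 = 310, cy_4 = 300, r_4 = 55, cx_5 = 65, cy_5 = 295, r_5 = 55, x0_6 = 200, y0_6 = 160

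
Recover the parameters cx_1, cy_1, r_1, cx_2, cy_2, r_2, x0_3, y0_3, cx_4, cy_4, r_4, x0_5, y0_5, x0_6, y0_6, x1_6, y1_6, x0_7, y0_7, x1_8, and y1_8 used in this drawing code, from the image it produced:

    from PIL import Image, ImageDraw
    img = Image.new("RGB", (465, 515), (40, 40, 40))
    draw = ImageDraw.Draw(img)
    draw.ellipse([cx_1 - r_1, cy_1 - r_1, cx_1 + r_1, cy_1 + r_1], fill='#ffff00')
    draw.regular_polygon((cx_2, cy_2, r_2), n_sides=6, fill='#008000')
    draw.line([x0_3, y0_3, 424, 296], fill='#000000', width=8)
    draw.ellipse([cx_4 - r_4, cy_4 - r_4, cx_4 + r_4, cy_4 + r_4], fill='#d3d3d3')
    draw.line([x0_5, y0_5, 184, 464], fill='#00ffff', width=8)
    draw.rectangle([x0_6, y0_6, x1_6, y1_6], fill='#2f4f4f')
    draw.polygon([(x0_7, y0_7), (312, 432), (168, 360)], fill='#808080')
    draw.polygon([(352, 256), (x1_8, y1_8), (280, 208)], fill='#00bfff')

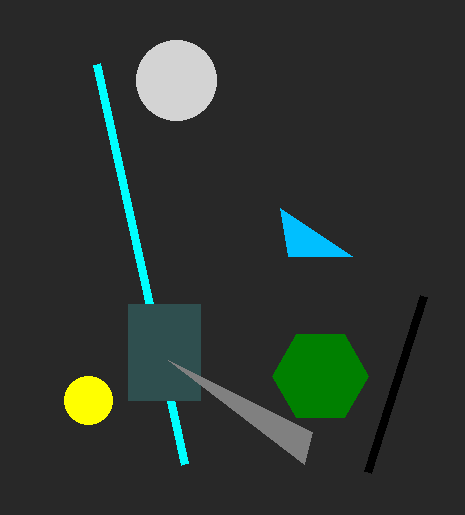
cx_1 = 88
cy_1 = 400
r_1 = 24
cx_2 = 320
cy_2 = 376
r_2 = 48
x0_3 = 368
y0_3 = 472
cx_4 = 176
cy_4 = 80
r_4 = 40
x0_5 = 96
y0_5 = 64
x0_6 = 128
y0_6 = 304
x1_6 = 200
y1_6 = 400
x0_7 = 304
y0_7 = 464
x1_8 = 288
y1_8 = 256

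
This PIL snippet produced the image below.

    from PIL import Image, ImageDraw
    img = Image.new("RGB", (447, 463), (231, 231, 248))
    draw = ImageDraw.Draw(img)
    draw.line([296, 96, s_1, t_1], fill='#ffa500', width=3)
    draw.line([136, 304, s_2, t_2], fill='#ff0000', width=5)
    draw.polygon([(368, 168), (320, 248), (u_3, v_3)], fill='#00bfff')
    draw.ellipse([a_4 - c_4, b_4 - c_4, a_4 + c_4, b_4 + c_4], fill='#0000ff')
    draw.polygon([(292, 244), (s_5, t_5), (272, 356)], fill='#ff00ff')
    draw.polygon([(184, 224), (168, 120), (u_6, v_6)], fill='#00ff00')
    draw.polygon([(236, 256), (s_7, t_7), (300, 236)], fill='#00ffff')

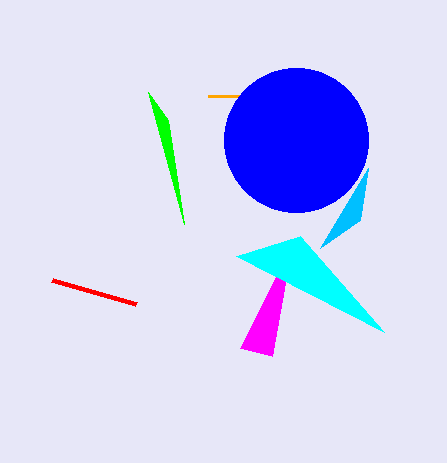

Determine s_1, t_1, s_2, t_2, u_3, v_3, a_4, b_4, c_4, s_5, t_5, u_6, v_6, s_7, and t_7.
s_1 = 208; t_1 = 96; s_2 = 52; t_2 = 280; u_3 = 360; v_3 = 220; a_4 = 296; b_4 = 140; c_4 = 72; s_5 = 240; t_5 = 348; u_6 = 148; v_6 = 92; s_7 = 384; t_7 = 332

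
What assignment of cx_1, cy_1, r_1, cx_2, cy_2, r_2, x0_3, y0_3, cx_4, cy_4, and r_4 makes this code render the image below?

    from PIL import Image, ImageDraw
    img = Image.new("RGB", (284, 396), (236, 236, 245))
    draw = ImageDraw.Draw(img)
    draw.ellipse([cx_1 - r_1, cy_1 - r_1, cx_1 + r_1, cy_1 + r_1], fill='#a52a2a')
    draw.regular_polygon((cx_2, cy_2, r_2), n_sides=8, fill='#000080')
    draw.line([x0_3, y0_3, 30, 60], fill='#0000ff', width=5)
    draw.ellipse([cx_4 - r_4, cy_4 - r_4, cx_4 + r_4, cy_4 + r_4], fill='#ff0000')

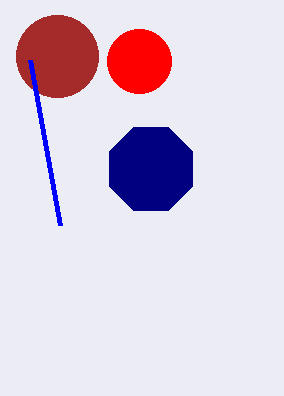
cx_1 = 57
cy_1 = 56
r_1 = 41
cx_2 = 151
cy_2 = 169
r_2 = 45
x0_3 = 60
y0_3 = 225
cx_4 = 139
cy_4 = 61
r_4 = 32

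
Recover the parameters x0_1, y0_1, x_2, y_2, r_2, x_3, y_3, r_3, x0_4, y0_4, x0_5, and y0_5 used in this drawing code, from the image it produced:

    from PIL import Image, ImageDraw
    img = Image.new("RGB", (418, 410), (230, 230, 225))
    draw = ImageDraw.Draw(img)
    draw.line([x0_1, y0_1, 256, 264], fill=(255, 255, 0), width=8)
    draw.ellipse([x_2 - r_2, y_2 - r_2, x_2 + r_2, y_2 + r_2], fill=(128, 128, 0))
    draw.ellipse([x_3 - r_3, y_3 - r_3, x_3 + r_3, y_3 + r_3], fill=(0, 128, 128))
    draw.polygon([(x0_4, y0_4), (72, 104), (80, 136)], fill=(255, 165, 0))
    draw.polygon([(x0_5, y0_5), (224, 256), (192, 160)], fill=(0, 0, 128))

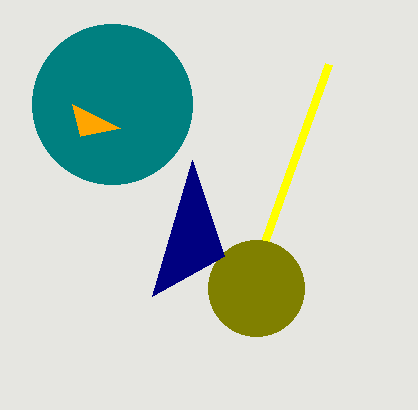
x0_1 = 328; y0_1 = 64; x_2 = 256; y_2 = 288; r_2 = 48; x_3 = 112; y_3 = 104; r_3 = 80; x0_4 = 120; y0_4 = 128; x0_5 = 152; y0_5 = 296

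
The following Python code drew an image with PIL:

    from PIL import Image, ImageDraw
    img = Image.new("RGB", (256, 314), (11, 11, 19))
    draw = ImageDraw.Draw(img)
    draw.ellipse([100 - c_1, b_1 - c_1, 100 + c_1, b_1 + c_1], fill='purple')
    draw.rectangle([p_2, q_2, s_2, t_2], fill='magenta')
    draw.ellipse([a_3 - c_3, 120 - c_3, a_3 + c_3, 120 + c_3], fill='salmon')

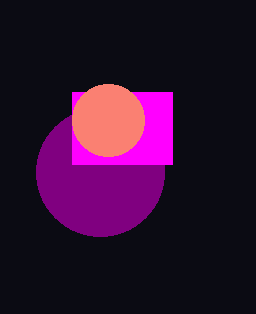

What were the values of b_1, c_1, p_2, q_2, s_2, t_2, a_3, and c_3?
b_1 = 172; c_1 = 64; p_2 = 72; q_2 = 92; s_2 = 172; t_2 = 164; a_3 = 108; c_3 = 36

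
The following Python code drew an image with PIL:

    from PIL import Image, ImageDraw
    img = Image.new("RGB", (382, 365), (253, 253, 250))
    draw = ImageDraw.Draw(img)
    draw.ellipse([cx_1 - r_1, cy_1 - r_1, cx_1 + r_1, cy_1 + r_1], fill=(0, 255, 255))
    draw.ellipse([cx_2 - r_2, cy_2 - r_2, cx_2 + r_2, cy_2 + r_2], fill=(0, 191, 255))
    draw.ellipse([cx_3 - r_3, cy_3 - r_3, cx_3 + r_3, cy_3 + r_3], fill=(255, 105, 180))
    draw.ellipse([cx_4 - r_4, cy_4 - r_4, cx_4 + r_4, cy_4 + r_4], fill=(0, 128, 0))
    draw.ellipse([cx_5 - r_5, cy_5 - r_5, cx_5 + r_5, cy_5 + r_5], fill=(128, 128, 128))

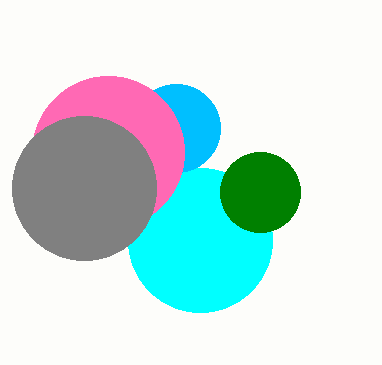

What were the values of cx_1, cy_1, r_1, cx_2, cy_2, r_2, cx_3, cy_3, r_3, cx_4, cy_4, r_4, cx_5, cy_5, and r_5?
cx_1 = 200; cy_1 = 240; r_1 = 72; cx_2 = 176; cy_2 = 128; r_2 = 44; cx_3 = 108; cy_3 = 152; r_3 = 76; cx_4 = 260; cy_4 = 192; r_4 = 40; cx_5 = 84; cy_5 = 188; r_5 = 72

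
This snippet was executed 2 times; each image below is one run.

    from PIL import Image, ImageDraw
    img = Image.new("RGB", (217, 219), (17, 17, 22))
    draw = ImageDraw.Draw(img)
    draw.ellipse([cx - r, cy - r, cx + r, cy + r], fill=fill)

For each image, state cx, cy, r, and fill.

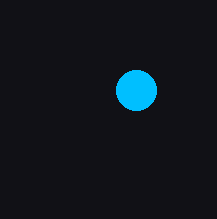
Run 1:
cx = 136, cy = 90, r = 20, fill = 'deepskyblue'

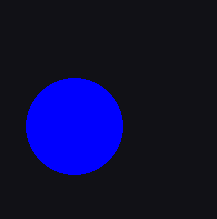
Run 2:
cx = 74
cy = 126
r = 48
fill = 'blue'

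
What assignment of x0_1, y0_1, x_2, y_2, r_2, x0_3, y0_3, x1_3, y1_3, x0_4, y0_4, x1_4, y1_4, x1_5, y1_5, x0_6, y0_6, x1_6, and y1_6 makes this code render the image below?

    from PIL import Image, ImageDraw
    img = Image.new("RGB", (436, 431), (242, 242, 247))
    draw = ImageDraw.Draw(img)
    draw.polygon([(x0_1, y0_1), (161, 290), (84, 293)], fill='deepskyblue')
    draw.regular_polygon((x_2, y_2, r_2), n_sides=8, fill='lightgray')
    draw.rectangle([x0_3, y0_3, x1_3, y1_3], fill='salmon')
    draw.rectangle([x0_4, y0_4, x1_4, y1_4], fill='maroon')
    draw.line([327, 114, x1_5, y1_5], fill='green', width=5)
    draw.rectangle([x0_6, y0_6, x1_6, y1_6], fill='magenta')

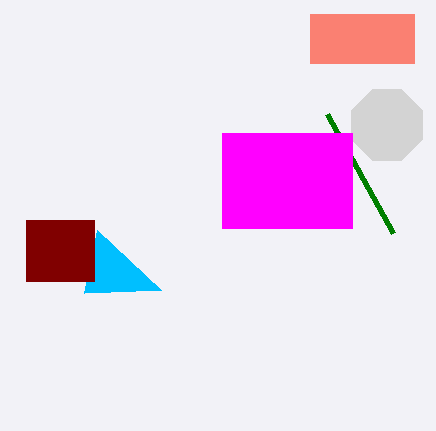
x0_1 = 97, y0_1 = 230, x_2 = 387, y_2 = 125, r_2 = 38, x0_3 = 310, y0_3 = 14, x1_3 = 414, y1_3 = 63, x0_4 = 26, y0_4 = 220, x1_4 = 94, y1_4 = 281, x1_5 = 393, y1_5 = 233, x0_6 = 222, y0_6 = 133, x1_6 = 352, y1_6 = 228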